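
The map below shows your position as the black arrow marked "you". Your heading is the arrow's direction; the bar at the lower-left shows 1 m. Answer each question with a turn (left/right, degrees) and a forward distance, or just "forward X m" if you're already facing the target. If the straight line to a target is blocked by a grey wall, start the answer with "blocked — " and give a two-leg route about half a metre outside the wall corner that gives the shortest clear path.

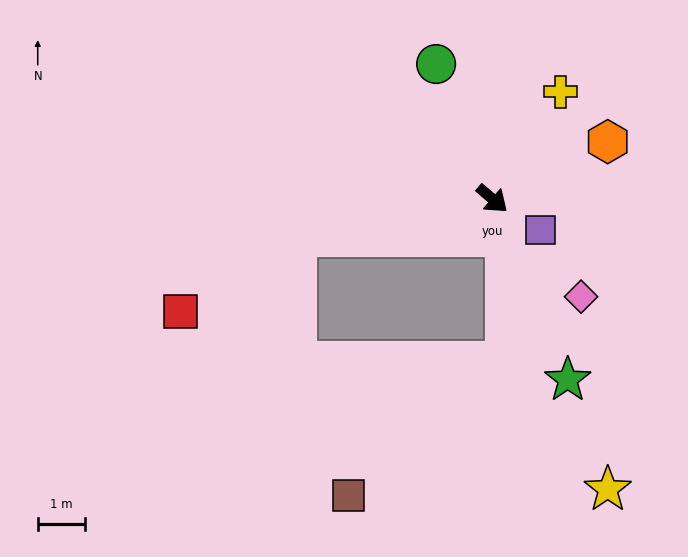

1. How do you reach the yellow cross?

turn left 98°, forward 2.7 m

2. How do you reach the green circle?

turn left 153°, forward 3.1 m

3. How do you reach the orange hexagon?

turn left 67°, forward 2.7 m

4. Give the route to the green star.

turn right 27°, forward 4.1 m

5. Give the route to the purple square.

turn left 7°, forward 1.2 m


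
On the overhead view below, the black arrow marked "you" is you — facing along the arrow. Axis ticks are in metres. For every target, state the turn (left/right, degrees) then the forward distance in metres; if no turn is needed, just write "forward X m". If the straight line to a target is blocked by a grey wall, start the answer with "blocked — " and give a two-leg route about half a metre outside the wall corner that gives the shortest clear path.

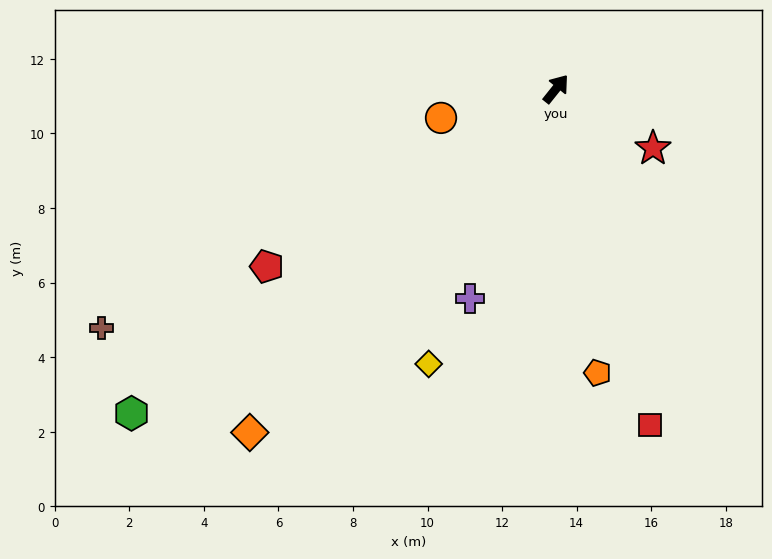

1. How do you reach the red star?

turn right 83°, forward 3.1 m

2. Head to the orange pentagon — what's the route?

turn right 133°, forward 7.7 m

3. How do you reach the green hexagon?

turn left 166°, forward 14.3 m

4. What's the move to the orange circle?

turn left 143°, forward 3.2 m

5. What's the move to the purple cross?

turn right 164°, forward 6.1 m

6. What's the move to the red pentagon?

turn left 160°, forward 9.1 m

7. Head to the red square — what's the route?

turn right 126°, forward 9.4 m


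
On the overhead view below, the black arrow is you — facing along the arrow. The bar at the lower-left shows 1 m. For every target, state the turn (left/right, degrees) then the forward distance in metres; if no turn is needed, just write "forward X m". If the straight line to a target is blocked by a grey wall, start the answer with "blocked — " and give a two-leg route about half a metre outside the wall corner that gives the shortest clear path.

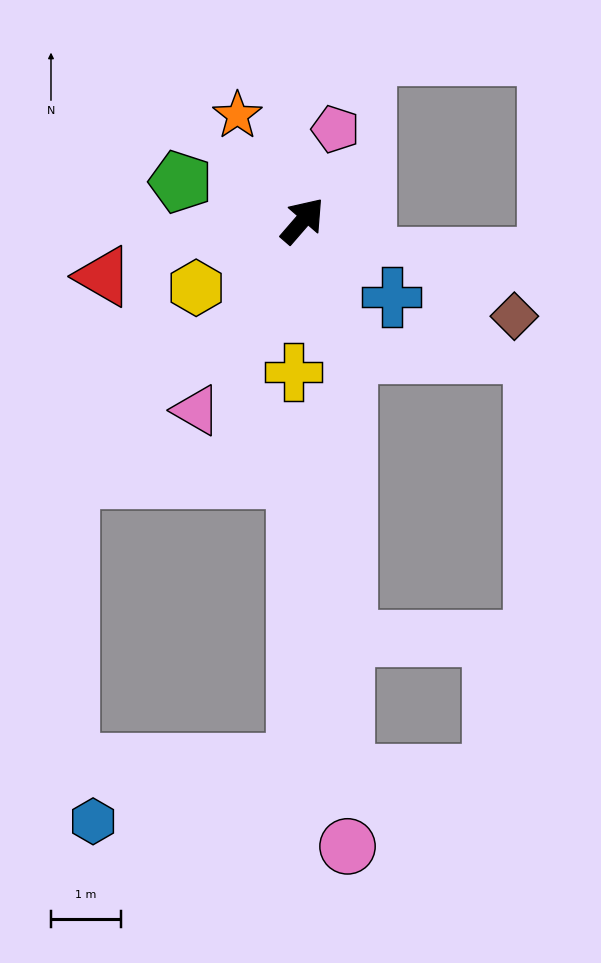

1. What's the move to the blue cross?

turn right 90°, forward 1.7 m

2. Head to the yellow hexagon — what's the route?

turn left 163°, forward 1.8 m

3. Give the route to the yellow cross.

turn right 143°, forward 2.2 m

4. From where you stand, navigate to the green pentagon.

turn left 113°, forward 1.8 m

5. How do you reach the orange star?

turn left 73°, forward 1.8 m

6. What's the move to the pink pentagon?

turn left 21°, forward 1.4 m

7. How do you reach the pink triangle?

turn right 168°, forward 3.1 m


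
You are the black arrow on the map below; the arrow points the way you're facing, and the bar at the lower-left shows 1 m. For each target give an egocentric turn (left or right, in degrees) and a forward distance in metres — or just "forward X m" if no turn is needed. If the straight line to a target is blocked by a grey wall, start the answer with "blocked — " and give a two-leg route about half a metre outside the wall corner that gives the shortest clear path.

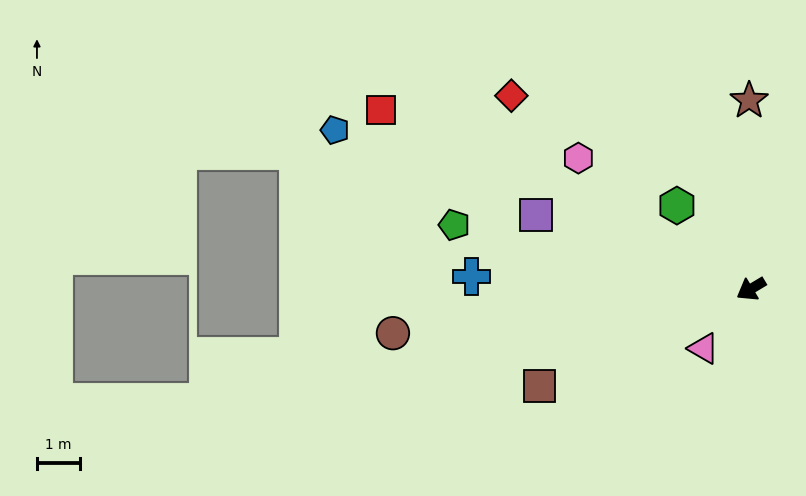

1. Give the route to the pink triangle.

turn left 20°, forward 1.8 m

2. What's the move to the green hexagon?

turn right 79°, forward 2.6 m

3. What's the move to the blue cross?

turn right 34°, forward 6.5 m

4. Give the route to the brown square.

turn right 6°, forward 5.4 m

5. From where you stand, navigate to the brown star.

turn right 120°, forward 4.3 m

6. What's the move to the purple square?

turn right 50°, forward 5.2 m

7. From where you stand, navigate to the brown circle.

turn right 24°, forward 8.3 m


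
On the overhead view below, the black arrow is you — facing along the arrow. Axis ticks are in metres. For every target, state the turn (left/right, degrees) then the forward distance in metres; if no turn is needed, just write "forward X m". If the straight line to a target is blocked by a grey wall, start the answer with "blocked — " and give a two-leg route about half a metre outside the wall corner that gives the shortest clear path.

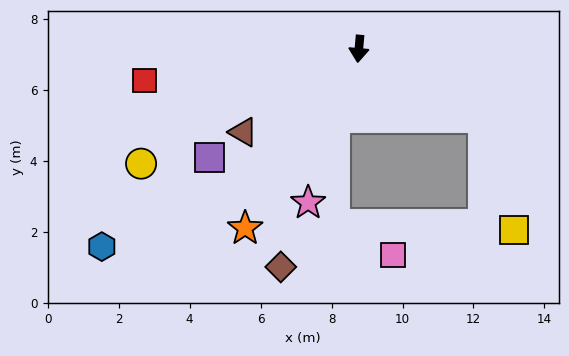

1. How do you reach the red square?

turn right 77°, forward 6.1 m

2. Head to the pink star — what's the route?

turn right 13°, forward 4.6 m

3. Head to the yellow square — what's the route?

blocked — turn left 66°, forward 4.0 m, then turn right 45°, forward 3.3 m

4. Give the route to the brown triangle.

turn right 49°, forward 4.0 m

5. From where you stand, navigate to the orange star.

turn right 27°, forward 6.0 m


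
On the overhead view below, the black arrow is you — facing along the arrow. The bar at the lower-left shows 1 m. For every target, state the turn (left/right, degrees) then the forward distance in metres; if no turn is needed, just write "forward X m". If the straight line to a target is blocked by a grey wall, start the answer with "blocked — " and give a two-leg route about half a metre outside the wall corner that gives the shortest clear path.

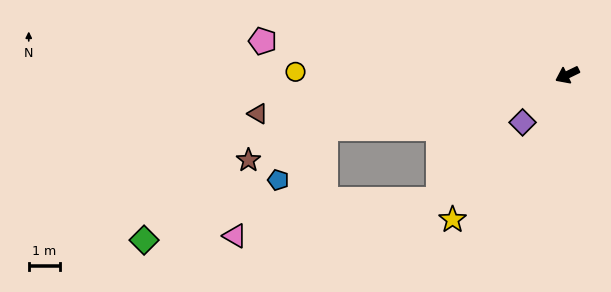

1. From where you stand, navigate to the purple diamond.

turn left 21°, forward 2.1 m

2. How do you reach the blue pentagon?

blocked — turn right 13°, forward 8.0 m, then turn left 35°, forward 2.2 m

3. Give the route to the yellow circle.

turn right 27°, forward 8.8 m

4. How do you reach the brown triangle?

turn right 19°, forward 10.0 m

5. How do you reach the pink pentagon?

turn right 32°, forward 9.9 m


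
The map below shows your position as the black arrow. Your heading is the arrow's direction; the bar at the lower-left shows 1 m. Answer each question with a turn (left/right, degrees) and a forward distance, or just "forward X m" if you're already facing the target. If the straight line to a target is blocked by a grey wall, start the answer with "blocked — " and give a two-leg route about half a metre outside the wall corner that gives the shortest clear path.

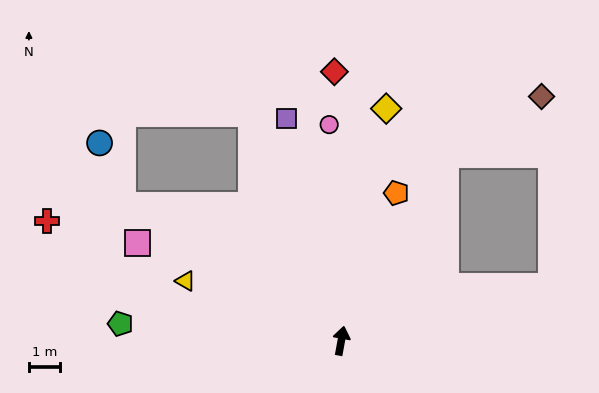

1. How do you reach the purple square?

turn left 24°, forward 7.5 m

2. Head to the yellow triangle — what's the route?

turn left 79°, forward 5.4 m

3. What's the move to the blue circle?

blocked — turn left 68°, forward 8.4 m, then turn right 37°, forward 2.1 m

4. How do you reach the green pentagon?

turn left 96°, forward 7.2 m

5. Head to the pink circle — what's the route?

turn left 14°, forward 7.1 m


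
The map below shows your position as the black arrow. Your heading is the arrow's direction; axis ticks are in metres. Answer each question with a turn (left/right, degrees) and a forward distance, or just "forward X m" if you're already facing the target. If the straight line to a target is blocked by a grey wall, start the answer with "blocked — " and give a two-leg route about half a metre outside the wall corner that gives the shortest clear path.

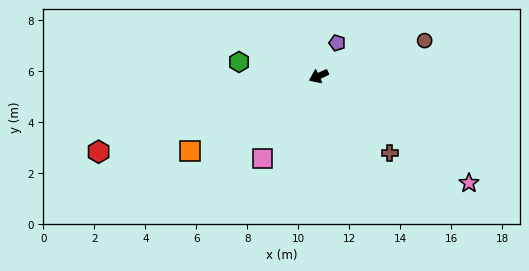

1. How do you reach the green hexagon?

turn right 35°, forward 3.2 m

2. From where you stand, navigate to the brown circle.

turn left 174°, forward 4.4 m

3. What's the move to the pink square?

turn left 31°, forward 3.9 m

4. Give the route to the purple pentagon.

turn right 144°, forward 1.5 m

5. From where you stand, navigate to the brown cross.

turn left 108°, forward 4.1 m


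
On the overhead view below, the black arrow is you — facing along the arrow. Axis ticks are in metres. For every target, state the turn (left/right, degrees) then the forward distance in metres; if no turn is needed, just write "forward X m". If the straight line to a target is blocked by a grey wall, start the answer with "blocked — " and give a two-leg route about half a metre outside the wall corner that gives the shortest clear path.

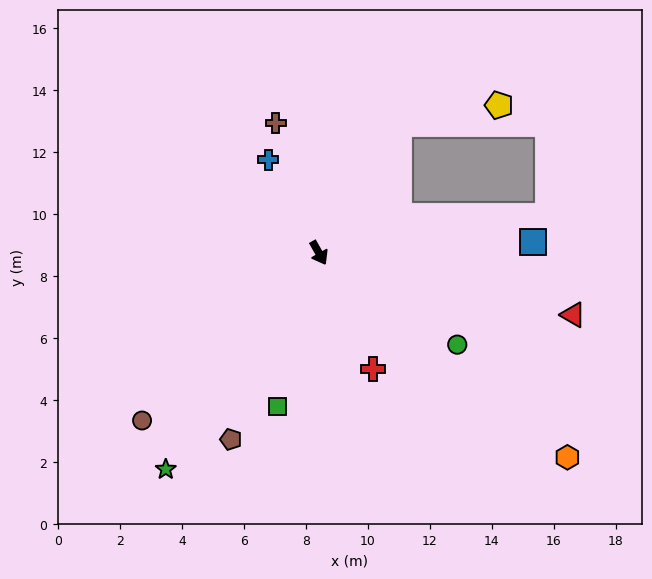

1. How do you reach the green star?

turn right 65°, forward 8.6 m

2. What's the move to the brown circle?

turn right 76°, forward 7.9 m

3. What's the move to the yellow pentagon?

blocked — turn left 119°, forward 4.9 m, then turn right 48°, forward 3.3 m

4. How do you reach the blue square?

turn left 63°, forward 6.9 m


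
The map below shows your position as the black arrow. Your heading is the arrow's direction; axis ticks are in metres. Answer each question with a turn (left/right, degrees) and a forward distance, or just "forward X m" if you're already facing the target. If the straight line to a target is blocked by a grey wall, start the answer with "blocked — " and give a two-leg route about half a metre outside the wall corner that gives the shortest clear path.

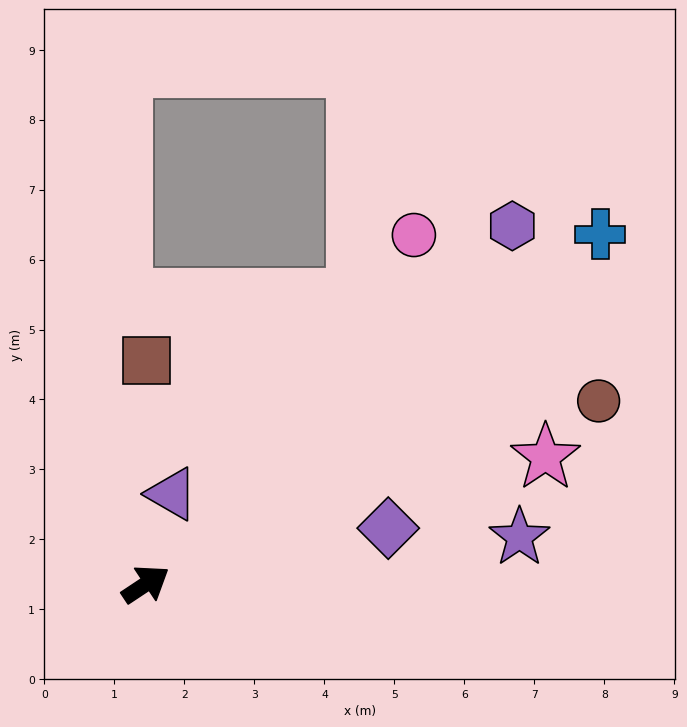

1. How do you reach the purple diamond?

turn right 21°, forward 3.6 m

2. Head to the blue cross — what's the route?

turn left 4°, forward 8.2 m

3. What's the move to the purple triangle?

turn left 40°, forward 1.3 m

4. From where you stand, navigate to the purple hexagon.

turn left 11°, forward 7.3 m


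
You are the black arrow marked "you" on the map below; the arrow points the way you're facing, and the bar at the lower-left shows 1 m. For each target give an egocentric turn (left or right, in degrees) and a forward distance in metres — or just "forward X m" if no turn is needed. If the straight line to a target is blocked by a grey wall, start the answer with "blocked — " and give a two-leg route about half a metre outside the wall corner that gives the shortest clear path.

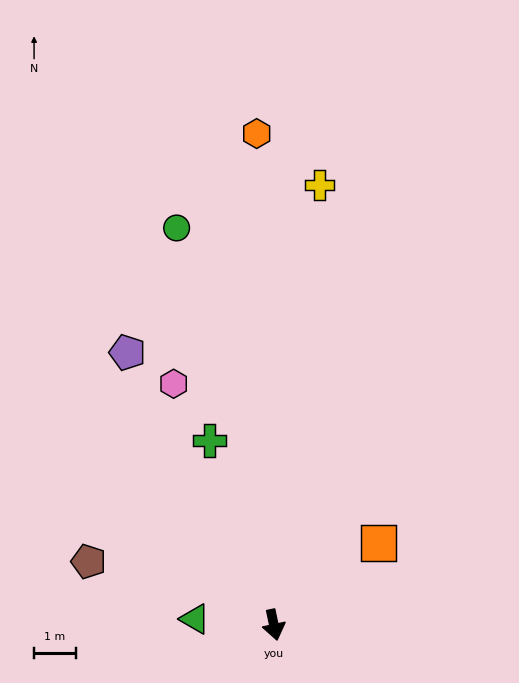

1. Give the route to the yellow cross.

turn left 162°, forward 10.5 m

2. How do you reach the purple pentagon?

turn right 164°, forward 7.4 m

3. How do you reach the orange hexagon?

turn left 170°, forward 11.7 m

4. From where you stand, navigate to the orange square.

turn left 116°, forward 3.2 m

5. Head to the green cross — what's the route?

turn right 173°, forward 4.6 m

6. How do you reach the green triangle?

turn right 106°, forward 1.9 m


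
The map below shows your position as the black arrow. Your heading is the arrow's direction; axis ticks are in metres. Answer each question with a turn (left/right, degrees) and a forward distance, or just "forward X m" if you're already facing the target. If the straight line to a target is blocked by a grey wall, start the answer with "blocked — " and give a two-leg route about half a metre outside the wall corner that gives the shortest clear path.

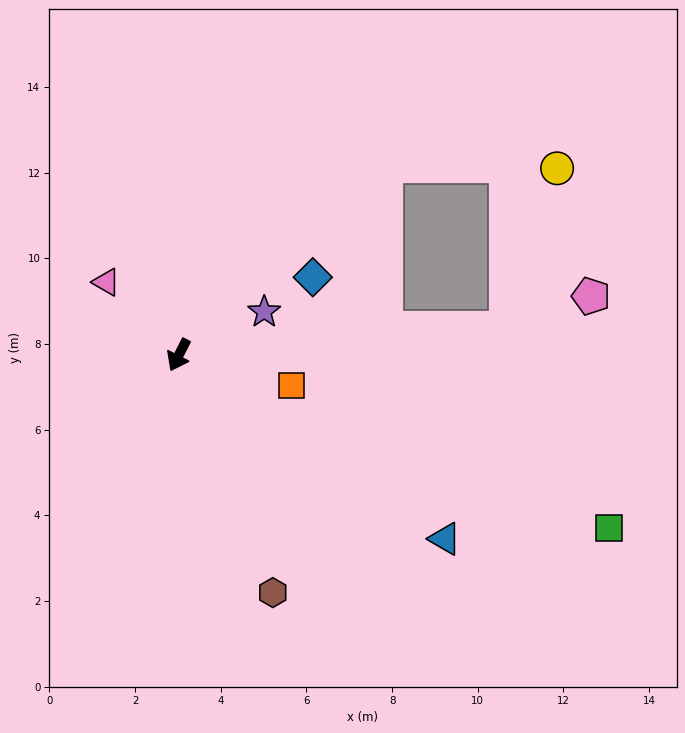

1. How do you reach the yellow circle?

blocked — turn left 122°, forward 7.7 m, then turn left 68°, forward 3.9 m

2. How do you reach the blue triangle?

turn left 82°, forward 7.6 m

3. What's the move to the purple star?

turn left 144°, forward 2.2 m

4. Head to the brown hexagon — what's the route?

turn left 49°, forward 6.0 m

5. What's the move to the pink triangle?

turn right 108°, forward 2.4 m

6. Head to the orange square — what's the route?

turn left 102°, forward 2.7 m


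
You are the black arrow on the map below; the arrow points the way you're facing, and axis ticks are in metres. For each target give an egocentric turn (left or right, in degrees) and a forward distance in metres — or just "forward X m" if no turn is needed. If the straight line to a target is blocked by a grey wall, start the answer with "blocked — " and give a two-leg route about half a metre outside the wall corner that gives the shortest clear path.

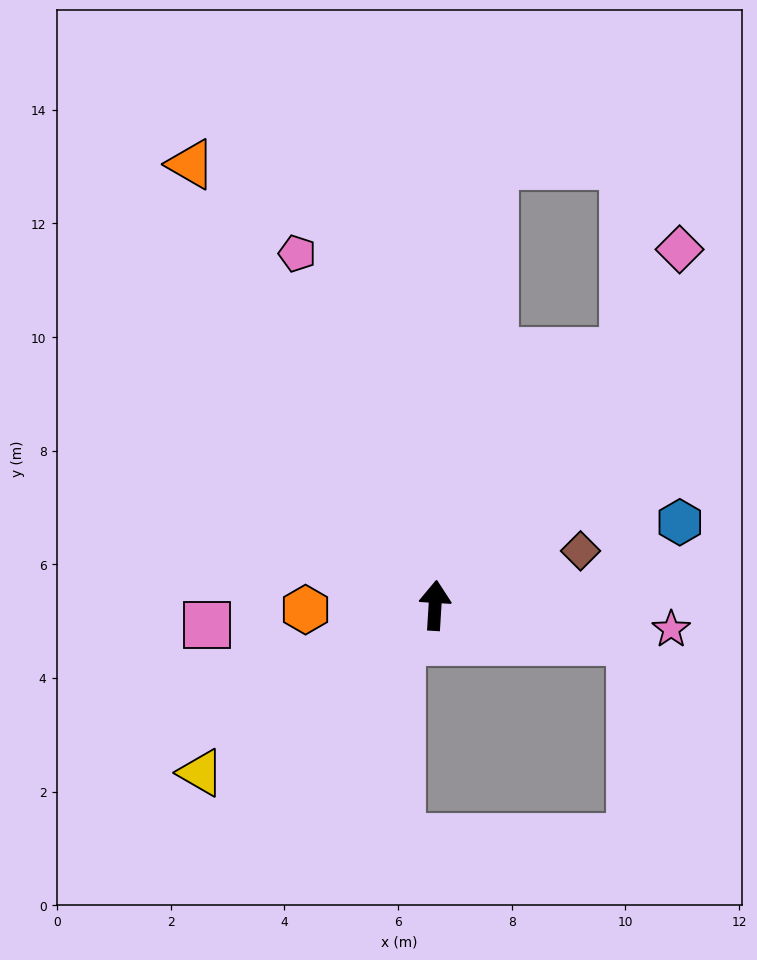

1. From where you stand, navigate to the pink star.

turn right 92°, forward 4.2 m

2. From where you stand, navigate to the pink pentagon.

turn left 25°, forward 6.7 m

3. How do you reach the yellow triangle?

turn left 129°, forward 5.1 m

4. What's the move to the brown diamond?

turn right 66°, forward 2.7 m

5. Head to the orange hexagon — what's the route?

turn left 95°, forward 2.3 m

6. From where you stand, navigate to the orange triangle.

turn left 32°, forward 8.9 m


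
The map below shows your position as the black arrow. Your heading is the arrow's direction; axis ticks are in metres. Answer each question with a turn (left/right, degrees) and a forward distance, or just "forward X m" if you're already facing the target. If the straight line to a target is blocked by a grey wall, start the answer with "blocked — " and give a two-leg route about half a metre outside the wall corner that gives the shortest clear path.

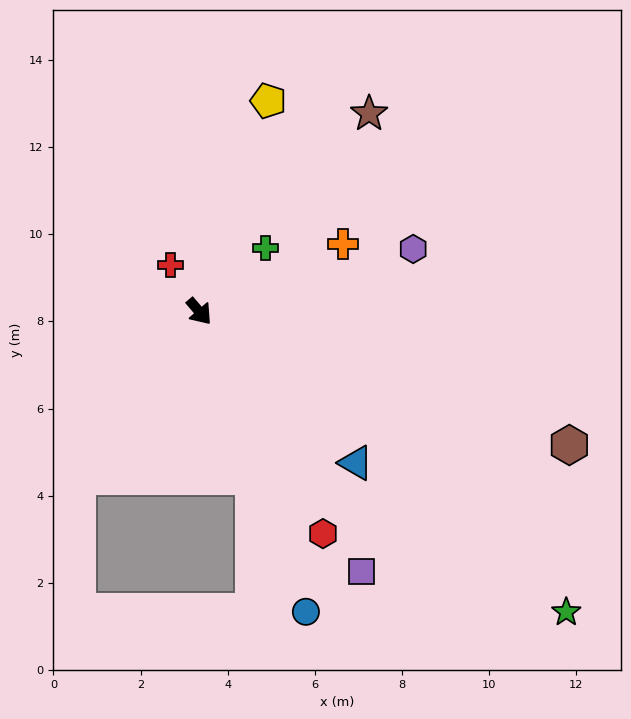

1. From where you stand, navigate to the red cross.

turn left 171°, forward 1.3 m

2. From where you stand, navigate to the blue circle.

turn right 21°, forward 7.3 m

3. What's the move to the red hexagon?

turn right 11°, forward 5.8 m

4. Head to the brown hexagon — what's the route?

turn left 30°, forward 9.0 m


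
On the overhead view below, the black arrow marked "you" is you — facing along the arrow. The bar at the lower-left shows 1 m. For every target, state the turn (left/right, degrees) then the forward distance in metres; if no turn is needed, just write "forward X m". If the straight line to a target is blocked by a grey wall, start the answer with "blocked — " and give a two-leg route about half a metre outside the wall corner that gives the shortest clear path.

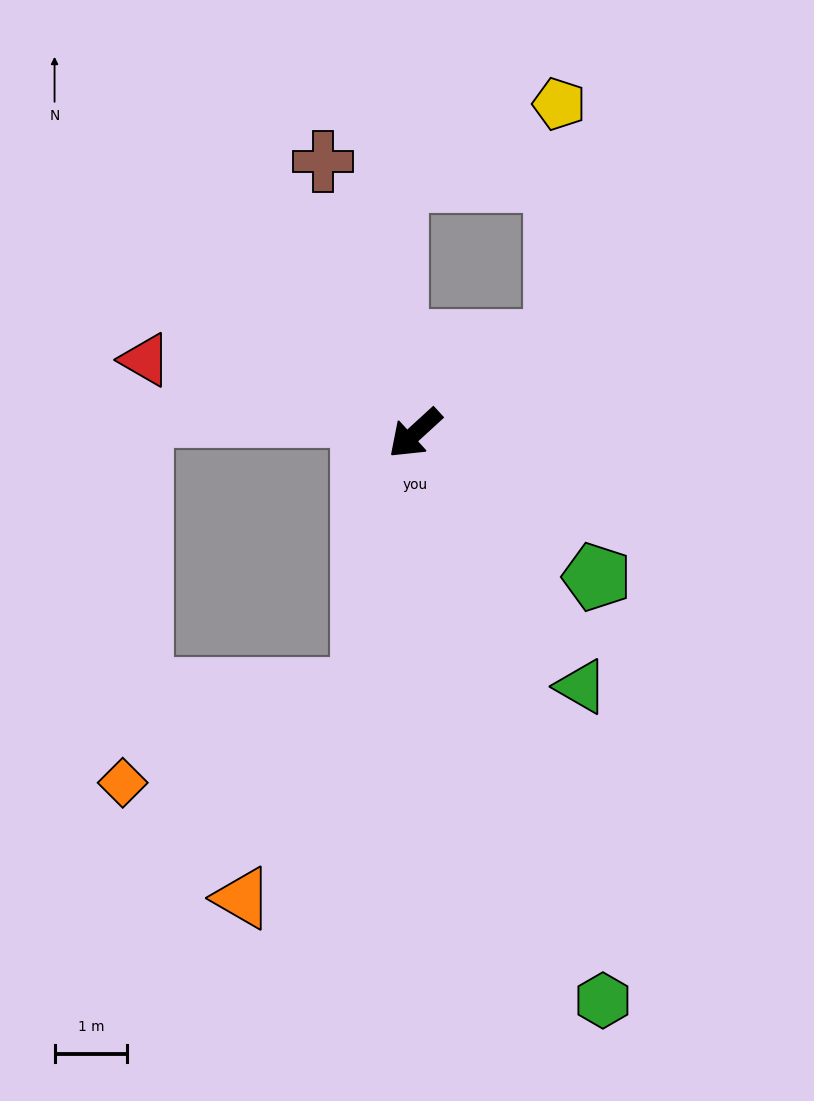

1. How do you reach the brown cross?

turn right 114°, forward 4.0 m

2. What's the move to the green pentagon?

turn left 99°, forward 3.2 m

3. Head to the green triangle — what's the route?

turn left 81°, forward 4.2 m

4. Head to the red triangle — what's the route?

turn right 58°, forward 3.9 m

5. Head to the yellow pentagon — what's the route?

blocked — turn left 171°, forward 2.3 m, then turn left 55°, forward 3.3 m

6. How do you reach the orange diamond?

blocked — turn left 36°, forward 3.6 m, then turn right 57°, forward 3.5 m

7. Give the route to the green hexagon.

turn left 66°, forward 8.2 m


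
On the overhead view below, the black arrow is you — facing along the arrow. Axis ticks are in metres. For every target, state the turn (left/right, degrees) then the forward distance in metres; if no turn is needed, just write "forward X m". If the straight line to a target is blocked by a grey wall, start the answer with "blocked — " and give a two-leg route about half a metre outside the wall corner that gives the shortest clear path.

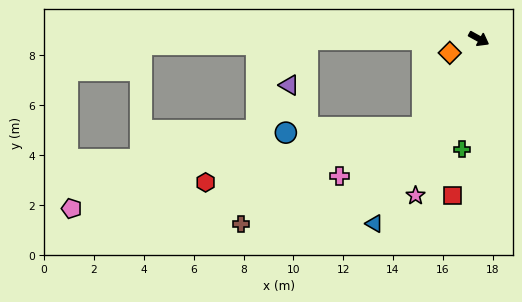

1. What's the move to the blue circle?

blocked — turn right 94°, forward 4.2 m, then turn right 55°, forward 5.5 m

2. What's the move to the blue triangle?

turn right 91°, forward 8.5 m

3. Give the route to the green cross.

turn right 70°, forward 4.5 m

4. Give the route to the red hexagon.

blocked — turn right 94°, forward 4.2 m, then turn right 43°, forward 9.0 m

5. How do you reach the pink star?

turn right 83°, forward 6.8 m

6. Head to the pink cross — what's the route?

blocked — turn right 94°, forward 4.2 m, then turn right 26°, forward 3.9 m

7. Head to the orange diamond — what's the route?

turn right 125°, forward 1.3 m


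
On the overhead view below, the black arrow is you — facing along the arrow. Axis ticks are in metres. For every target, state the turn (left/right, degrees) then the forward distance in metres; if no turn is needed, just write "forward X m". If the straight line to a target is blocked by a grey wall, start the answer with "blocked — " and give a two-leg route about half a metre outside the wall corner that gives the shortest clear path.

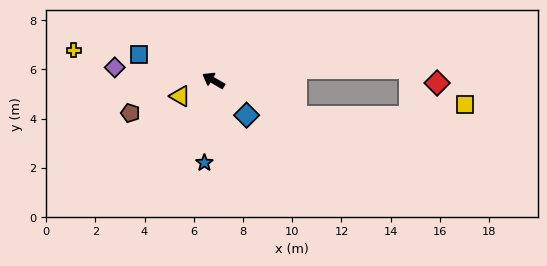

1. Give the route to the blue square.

turn left 11°, forward 3.2 m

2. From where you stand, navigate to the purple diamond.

turn left 23°, forward 4.0 m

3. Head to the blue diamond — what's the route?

turn left 164°, forward 1.9 m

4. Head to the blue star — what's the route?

turn left 114°, forward 3.4 m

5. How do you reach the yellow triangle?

turn left 55°, forward 1.5 m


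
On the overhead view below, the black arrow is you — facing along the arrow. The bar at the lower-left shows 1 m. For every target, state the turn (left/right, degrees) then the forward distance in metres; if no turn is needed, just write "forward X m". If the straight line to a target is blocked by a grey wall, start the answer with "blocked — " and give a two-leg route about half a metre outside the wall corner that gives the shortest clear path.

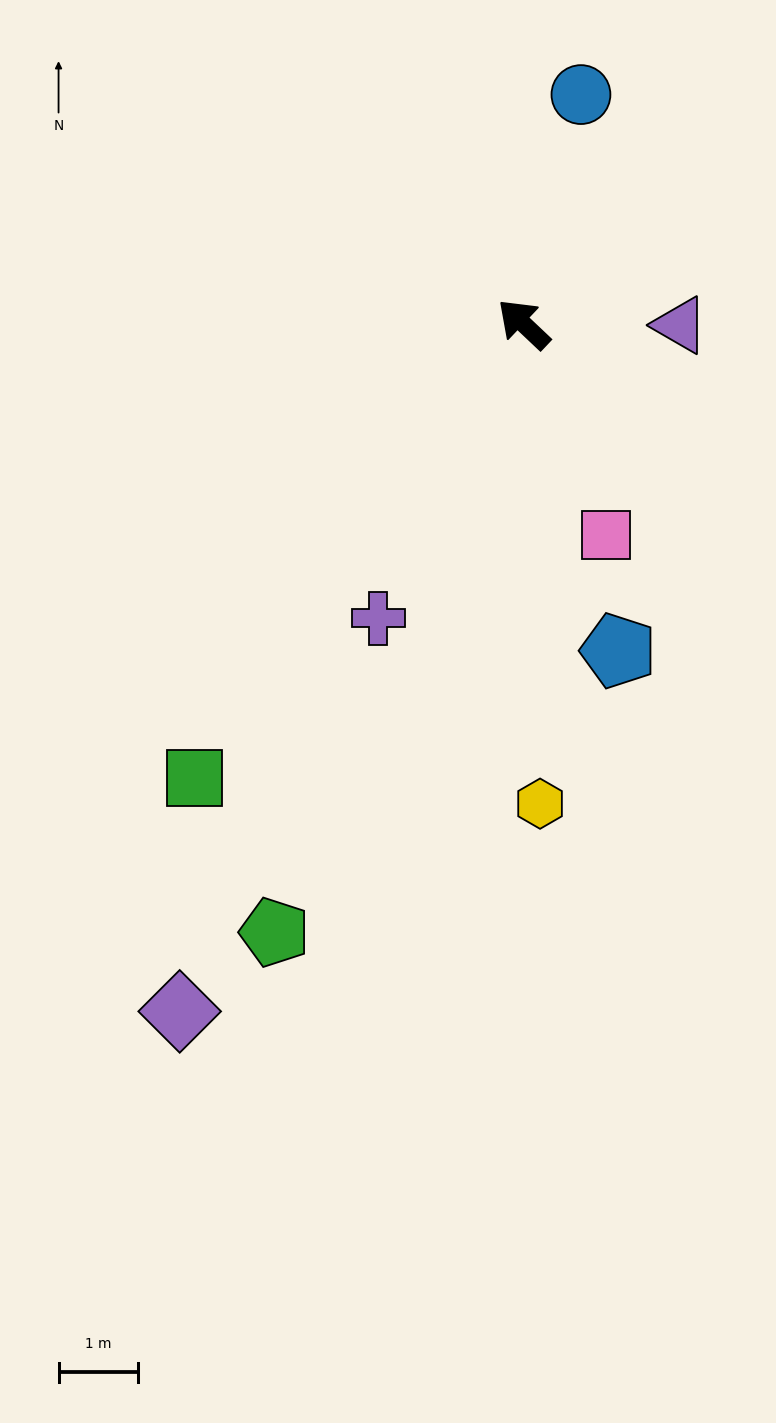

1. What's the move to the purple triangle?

turn right 137°, forward 2.0 m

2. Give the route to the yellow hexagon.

turn left 135°, forward 6.0 m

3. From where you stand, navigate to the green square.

turn left 97°, forward 7.1 m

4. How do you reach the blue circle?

turn right 61°, forward 3.0 m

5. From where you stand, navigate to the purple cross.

turn left 107°, forward 4.1 m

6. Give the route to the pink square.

turn left 155°, forward 2.8 m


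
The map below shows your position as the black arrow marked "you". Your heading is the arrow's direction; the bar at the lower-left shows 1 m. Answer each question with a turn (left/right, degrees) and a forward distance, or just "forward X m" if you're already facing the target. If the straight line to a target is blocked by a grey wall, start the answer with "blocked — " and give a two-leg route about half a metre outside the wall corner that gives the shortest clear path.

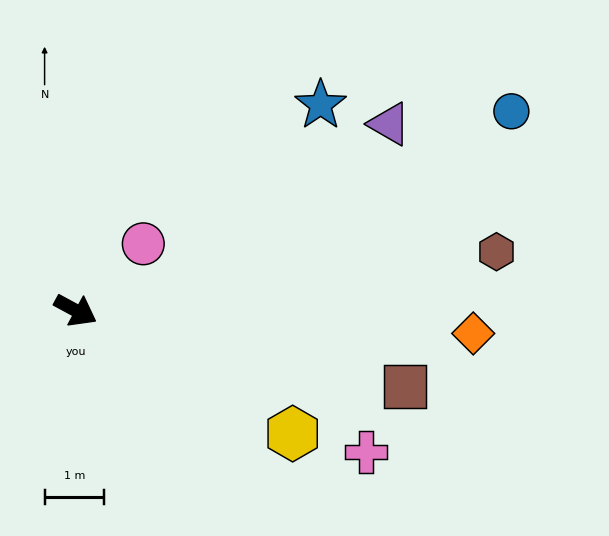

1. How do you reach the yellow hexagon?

forward 4.2 m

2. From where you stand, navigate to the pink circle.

turn left 73°, forward 1.6 m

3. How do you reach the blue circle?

turn left 53°, forward 8.1 m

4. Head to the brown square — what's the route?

turn left 15°, forward 5.7 m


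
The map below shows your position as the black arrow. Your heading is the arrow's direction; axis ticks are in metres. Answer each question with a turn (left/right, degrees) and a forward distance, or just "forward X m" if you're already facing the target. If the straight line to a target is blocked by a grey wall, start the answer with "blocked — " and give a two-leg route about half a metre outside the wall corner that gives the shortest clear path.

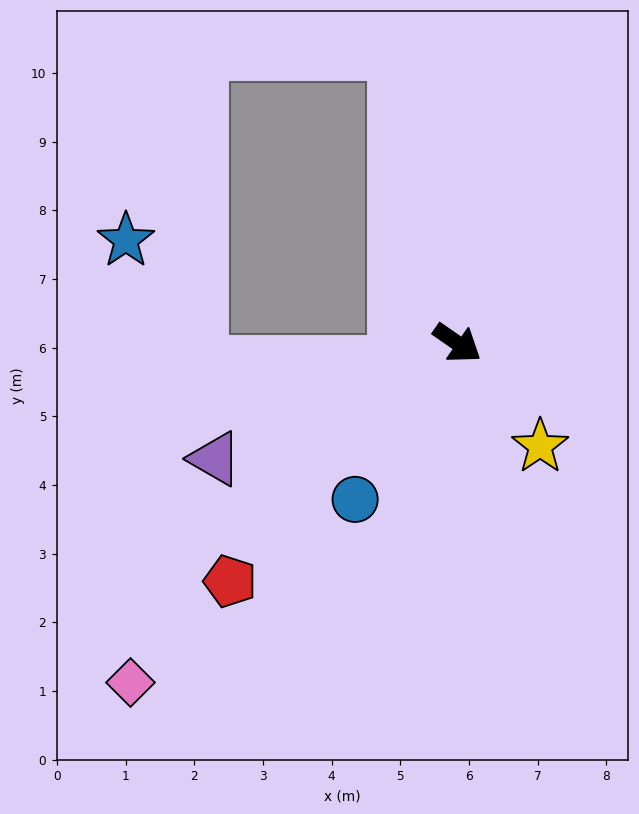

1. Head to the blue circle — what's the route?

turn right 88°, forward 2.7 m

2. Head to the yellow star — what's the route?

turn right 16°, forward 1.9 m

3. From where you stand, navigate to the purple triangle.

turn right 120°, forward 3.9 m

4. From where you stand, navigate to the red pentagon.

turn right 99°, forward 4.8 m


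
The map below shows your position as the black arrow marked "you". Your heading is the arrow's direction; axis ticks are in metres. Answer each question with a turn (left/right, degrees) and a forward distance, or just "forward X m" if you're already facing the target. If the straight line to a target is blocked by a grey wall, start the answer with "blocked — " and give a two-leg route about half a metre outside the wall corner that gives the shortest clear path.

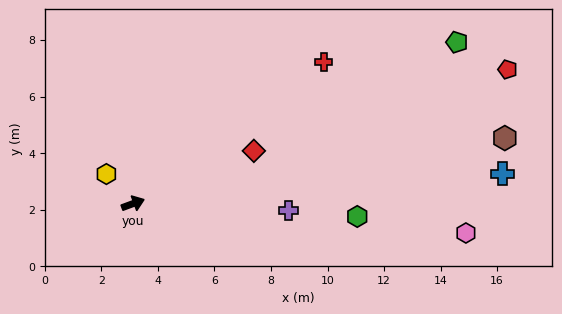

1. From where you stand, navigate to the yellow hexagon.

turn left 112°, forward 1.4 m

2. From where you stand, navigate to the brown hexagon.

turn right 10°, forward 13.4 m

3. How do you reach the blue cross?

turn right 16°, forward 13.1 m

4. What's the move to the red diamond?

turn left 3°, forward 4.7 m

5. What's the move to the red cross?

turn left 16°, forward 8.4 m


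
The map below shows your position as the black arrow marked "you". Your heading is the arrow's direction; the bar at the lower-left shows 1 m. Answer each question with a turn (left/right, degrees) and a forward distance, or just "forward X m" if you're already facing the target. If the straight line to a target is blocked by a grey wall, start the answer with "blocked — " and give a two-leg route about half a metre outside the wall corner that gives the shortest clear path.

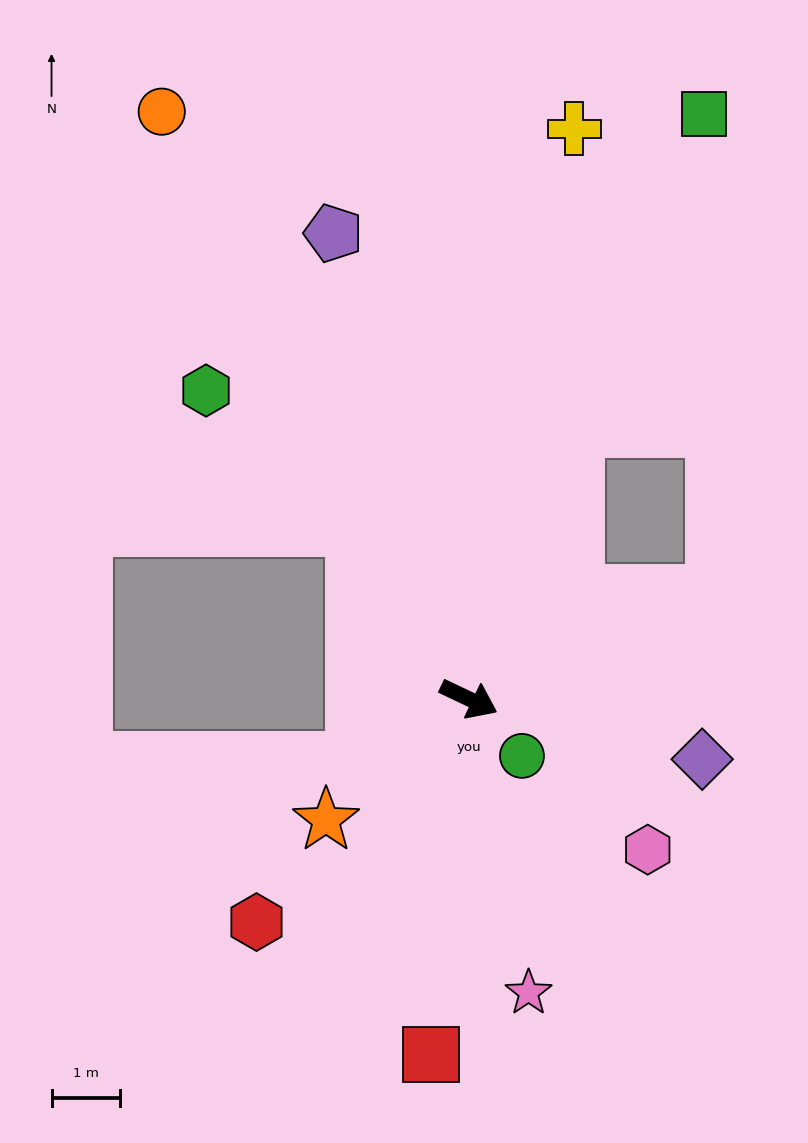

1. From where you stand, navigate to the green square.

turn left 93°, forward 9.3 m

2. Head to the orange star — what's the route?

turn right 114°, forward 2.8 m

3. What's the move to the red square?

turn right 71°, forward 5.3 m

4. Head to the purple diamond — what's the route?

turn left 11°, forward 3.5 m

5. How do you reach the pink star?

turn right 53°, forward 4.4 m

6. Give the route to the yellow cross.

turn left 105°, forward 8.5 m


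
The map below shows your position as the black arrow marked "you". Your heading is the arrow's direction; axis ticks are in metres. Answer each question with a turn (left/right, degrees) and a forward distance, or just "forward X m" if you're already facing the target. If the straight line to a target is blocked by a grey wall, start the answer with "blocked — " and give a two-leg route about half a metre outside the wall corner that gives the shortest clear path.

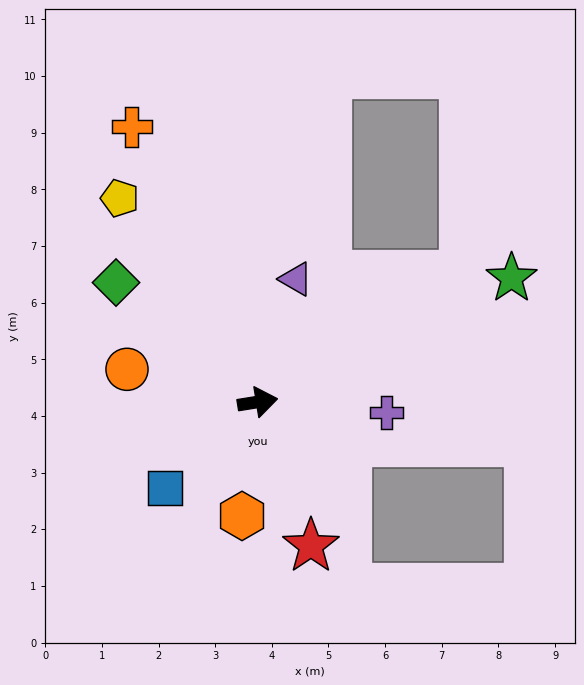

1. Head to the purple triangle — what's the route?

turn left 64°, forward 2.3 m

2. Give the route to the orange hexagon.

turn right 107°, forward 2.0 m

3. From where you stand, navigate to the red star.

turn right 79°, forward 2.7 m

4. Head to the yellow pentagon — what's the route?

turn left 115°, forward 4.3 m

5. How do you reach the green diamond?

turn left 131°, forward 3.3 m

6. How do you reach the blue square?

turn right 146°, forward 2.2 m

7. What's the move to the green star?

turn left 17°, forward 5.0 m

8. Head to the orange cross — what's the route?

turn left 105°, forward 5.3 m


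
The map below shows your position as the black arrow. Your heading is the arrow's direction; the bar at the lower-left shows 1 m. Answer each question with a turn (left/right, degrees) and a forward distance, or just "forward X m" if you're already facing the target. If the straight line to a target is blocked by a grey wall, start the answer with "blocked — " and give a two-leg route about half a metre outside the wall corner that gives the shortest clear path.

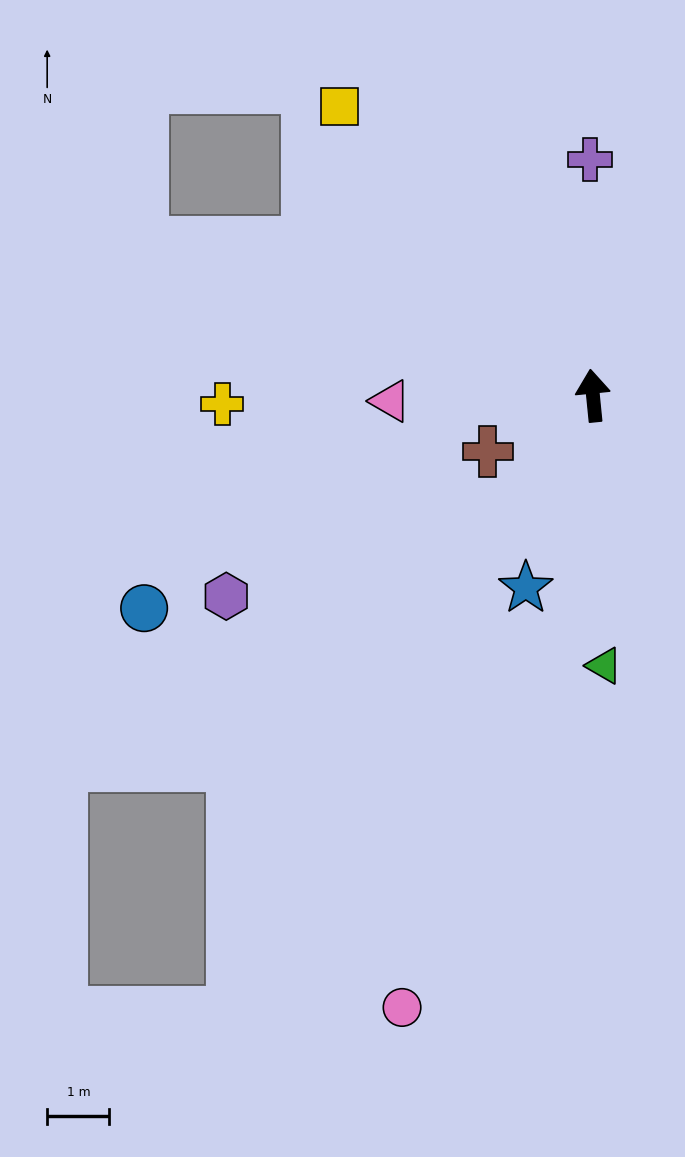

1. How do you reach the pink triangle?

turn left 86°, forward 3.3 m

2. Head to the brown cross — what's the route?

turn left 112°, forward 1.9 m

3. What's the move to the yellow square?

turn left 36°, forward 6.2 m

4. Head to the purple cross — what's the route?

turn right 5°, forward 3.8 m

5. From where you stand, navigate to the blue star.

turn left 155°, forward 3.3 m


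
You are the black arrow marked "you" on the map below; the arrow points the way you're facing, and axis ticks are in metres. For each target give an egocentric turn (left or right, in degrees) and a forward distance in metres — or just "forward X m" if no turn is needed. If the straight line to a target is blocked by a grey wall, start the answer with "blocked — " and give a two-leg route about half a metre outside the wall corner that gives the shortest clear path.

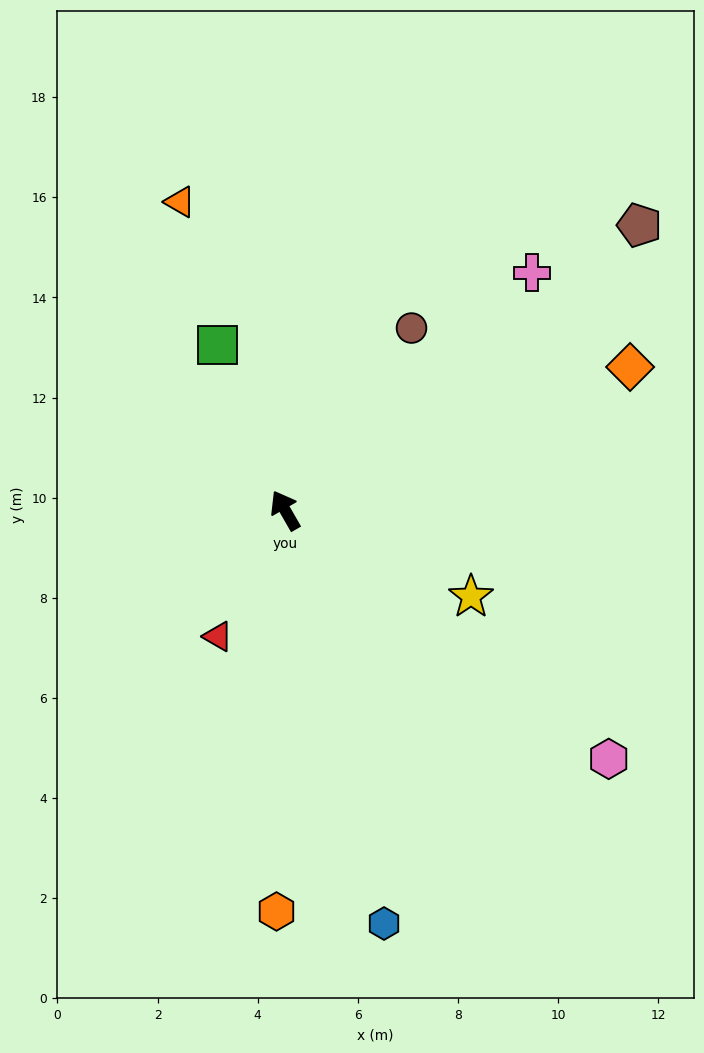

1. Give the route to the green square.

turn right 8°, forward 3.6 m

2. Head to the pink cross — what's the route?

turn right 76°, forward 6.8 m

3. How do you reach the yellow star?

turn right 145°, forward 4.1 m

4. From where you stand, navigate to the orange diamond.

turn right 97°, forward 7.5 m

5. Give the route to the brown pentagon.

turn right 81°, forward 9.1 m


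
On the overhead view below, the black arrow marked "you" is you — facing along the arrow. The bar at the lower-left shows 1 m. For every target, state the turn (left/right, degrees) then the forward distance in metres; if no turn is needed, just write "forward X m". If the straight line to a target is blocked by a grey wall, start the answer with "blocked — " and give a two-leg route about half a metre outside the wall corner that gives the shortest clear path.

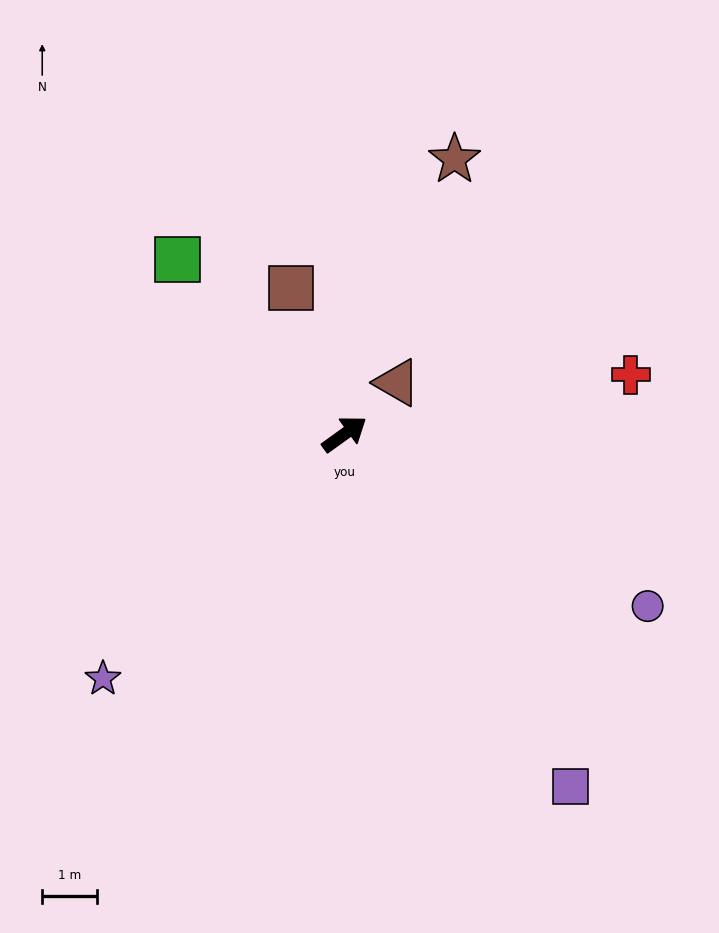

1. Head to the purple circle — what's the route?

turn right 65°, forward 6.4 m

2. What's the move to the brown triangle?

turn left 9°, forward 1.4 m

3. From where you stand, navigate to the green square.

turn left 98°, forward 4.4 m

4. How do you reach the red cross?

turn right 24°, forward 5.4 m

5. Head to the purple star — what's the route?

turn right 170°, forward 6.3 m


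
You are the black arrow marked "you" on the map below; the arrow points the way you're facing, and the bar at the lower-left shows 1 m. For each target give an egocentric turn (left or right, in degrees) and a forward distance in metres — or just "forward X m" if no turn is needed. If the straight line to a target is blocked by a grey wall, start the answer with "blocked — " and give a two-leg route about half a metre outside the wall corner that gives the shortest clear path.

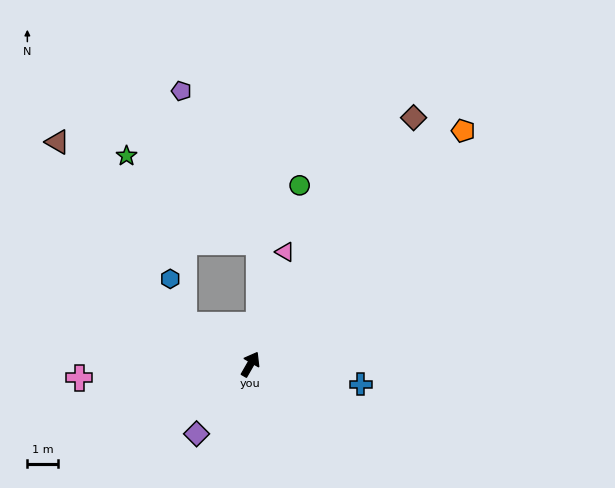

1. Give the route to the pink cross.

turn left 124°, forward 5.6 m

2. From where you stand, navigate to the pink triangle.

turn left 13°, forward 3.8 m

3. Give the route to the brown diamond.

turn right 4°, forward 9.7 m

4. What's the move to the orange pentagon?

turn right 12°, forward 10.3 m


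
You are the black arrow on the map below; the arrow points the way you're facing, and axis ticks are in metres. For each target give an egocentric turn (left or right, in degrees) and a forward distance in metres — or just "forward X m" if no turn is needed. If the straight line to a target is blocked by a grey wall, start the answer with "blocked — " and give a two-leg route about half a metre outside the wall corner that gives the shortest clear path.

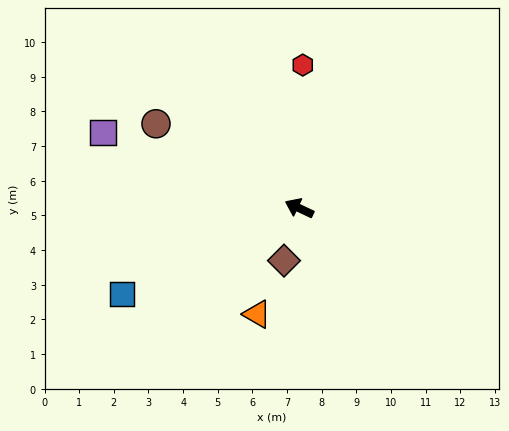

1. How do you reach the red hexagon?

turn right 66°, forward 4.1 m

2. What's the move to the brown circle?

turn right 5°, forward 4.8 m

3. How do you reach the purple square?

turn left 4°, forward 6.1 m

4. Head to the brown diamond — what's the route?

turn left 99°, forward 1.6 m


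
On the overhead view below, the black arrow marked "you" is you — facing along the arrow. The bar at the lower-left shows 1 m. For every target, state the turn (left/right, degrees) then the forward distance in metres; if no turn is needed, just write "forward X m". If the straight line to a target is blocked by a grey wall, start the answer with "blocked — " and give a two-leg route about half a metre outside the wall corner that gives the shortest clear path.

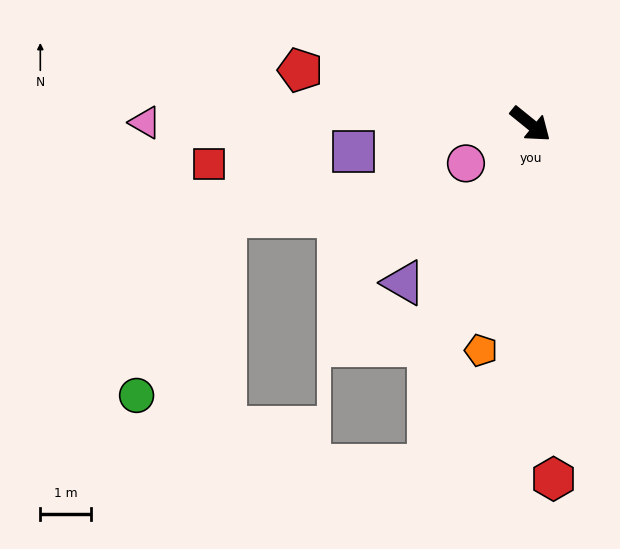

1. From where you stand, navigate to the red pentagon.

turn right 154°, forward 4.7 m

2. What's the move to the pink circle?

turn right 110°, forward 1.5 m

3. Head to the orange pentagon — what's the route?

turn right 63°, forward 4.6 m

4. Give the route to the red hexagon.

turn right 47°, forward 7.0 m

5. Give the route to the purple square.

turn right 132°, forward 3.5 m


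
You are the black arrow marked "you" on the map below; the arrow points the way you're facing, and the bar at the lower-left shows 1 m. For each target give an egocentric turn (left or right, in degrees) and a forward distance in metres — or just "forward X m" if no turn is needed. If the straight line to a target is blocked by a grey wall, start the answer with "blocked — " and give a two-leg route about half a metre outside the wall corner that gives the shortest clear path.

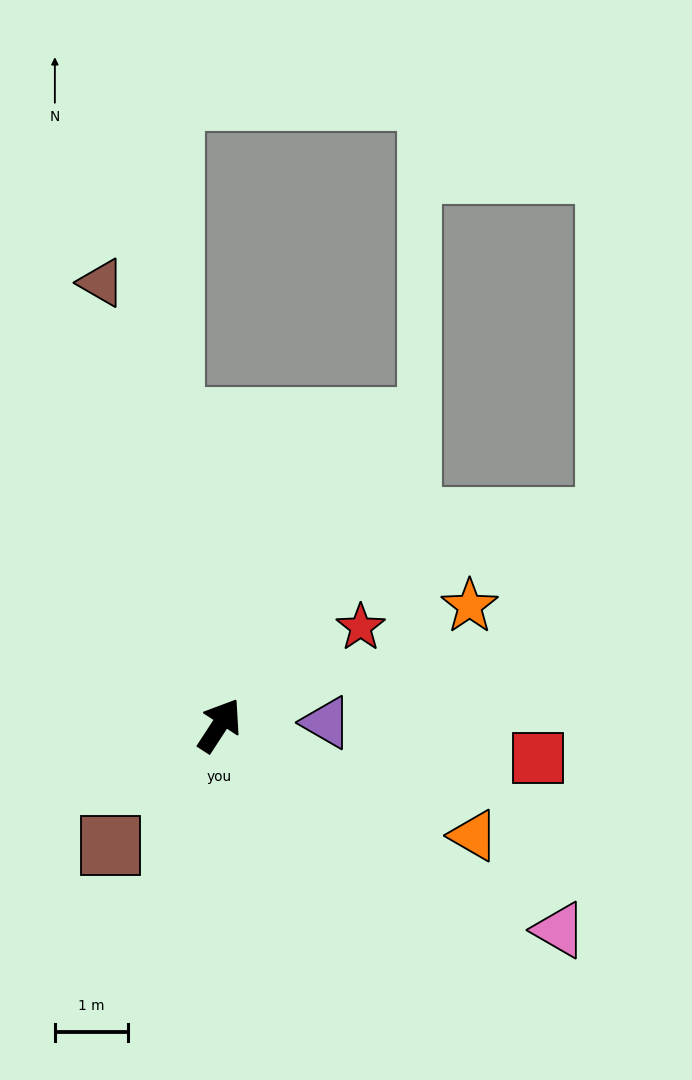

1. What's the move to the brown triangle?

turn left 48°, forward 6.3 m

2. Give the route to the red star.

turn right 22°, forward 2.3 m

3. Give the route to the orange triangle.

turn right 80°, forward 3.8 m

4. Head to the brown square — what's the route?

turn left 171°, forward 2.2 m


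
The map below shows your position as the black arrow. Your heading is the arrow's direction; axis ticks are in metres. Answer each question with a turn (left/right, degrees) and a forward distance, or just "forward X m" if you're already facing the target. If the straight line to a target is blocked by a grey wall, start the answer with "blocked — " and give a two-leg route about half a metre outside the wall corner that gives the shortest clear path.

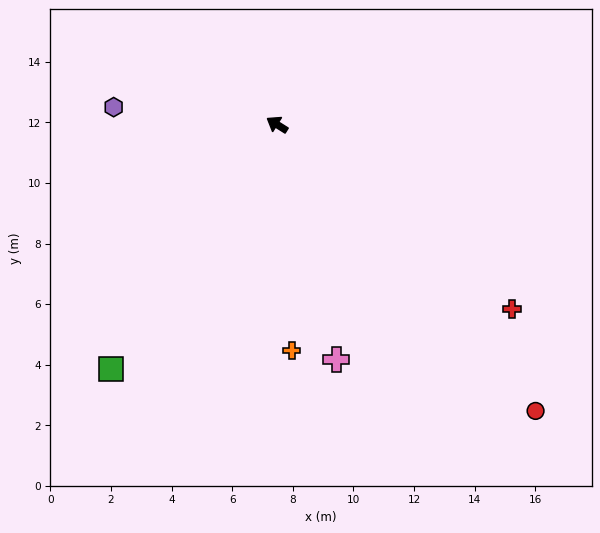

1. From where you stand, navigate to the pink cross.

turn left 136°, forward 8.0 m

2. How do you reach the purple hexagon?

turn left 26°, forward 5.4 m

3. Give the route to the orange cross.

turn left 126°, forward 7.5 m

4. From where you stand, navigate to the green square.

turn left 88°, forward 9.7 m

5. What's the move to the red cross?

turn left 174°, forward 9.8 m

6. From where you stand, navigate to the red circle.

turn left 164°, forward 12.7 m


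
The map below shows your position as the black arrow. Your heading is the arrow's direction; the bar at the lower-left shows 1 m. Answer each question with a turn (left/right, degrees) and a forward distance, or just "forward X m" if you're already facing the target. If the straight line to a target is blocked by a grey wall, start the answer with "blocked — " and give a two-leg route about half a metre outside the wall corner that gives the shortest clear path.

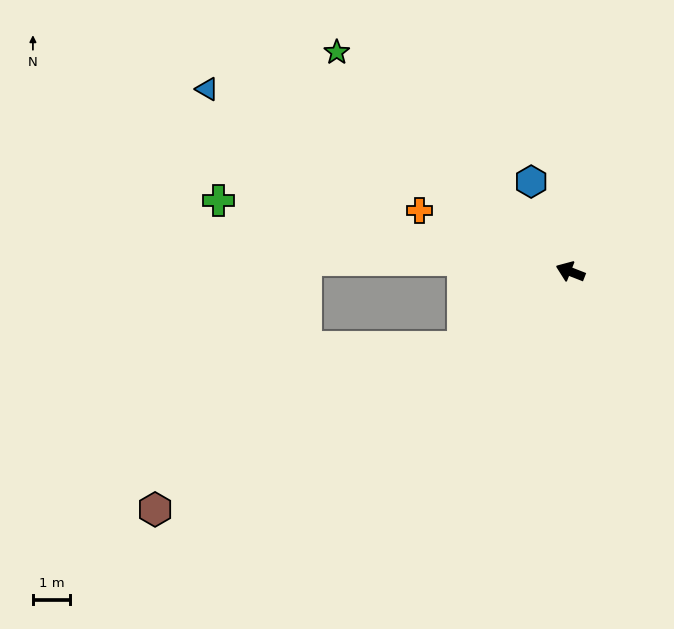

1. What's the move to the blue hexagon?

turn right 45°, forward 2.6 m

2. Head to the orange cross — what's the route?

forward 4.4 m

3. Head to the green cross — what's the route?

turn left 10°, forward 9.7 m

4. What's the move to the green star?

turn right 22°, forward 8.6 m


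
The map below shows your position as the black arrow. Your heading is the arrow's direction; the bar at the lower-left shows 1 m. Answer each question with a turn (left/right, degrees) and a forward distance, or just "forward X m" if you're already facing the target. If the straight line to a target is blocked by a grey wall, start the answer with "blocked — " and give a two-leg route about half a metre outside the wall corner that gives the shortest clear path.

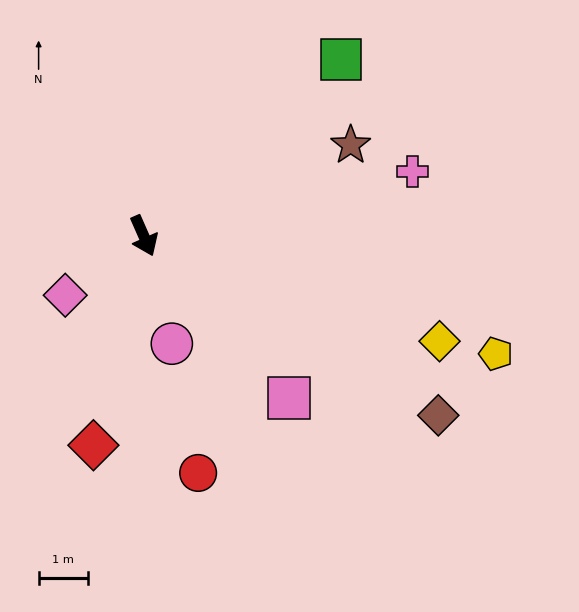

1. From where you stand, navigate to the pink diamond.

turn right 77°, forward 2.0 m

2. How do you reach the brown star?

turn left 90°, forward 4.6 m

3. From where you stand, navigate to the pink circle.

turn right 9°, forward 2.3 m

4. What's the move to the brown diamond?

turn left 35°, forward 7.0 m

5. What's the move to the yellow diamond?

turn left 47°, forward 6.4 m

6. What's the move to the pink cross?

turn left 80°, forward 5.6 m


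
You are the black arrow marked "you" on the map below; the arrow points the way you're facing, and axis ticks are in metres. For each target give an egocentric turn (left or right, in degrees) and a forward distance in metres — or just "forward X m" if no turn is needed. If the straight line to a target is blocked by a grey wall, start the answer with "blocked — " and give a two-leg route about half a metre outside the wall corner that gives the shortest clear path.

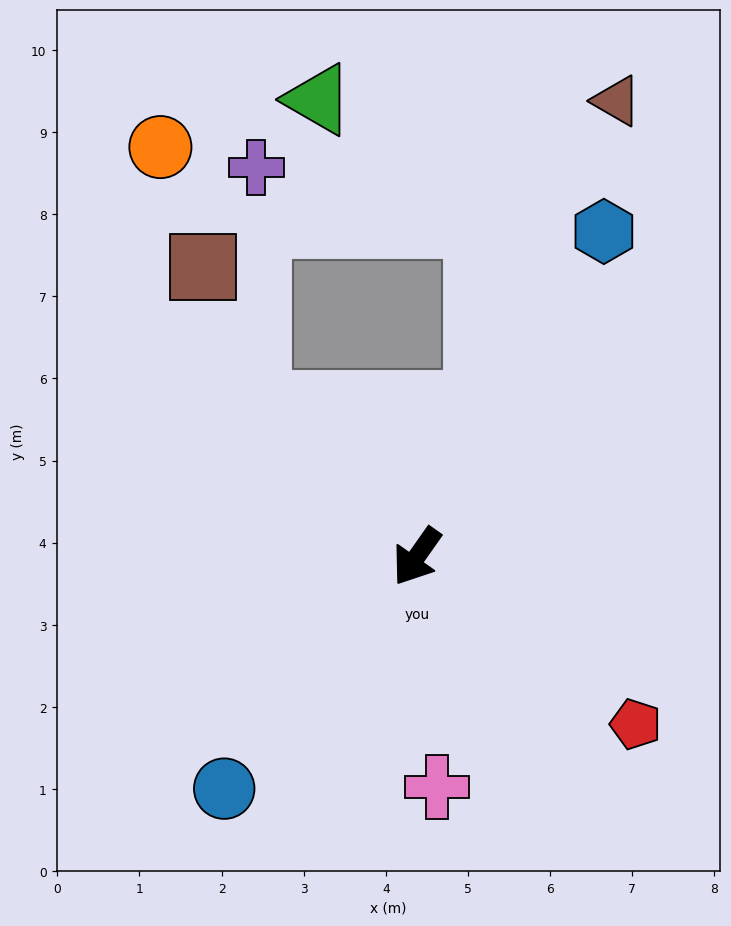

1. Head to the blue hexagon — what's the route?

turn right 175°, forward 4.6 m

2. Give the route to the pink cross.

turn left 40°, forward 2.8 m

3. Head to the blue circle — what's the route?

turn right 5°, forward 3.7 m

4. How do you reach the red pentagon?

turn left 88°, forward 3.4 m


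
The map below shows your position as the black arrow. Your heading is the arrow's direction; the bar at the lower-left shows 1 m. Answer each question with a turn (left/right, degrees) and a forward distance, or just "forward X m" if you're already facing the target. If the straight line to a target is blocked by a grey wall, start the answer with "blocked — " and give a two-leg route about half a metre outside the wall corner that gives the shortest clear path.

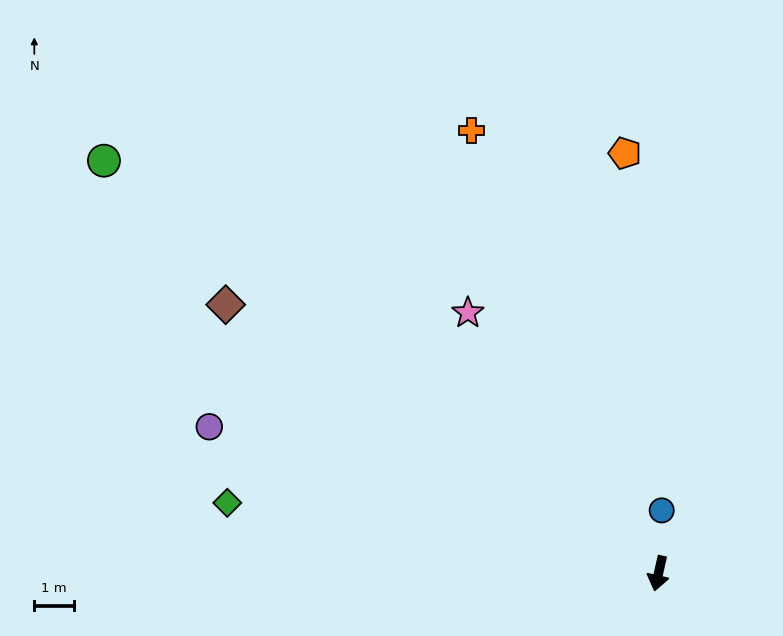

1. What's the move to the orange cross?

turn right 145°, forward 12.2 m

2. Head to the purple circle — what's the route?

turn right 95°, forward 12.0 m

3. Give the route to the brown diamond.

turn right 109°, forward 12.9 m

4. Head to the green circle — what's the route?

turn right 114°, forward 17.5 m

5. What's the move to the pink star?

turn right 131°, forward 8.2 m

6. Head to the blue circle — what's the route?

turn right 170°, forward 1.6 m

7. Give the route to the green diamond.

turn right 87°, forward 11.1 m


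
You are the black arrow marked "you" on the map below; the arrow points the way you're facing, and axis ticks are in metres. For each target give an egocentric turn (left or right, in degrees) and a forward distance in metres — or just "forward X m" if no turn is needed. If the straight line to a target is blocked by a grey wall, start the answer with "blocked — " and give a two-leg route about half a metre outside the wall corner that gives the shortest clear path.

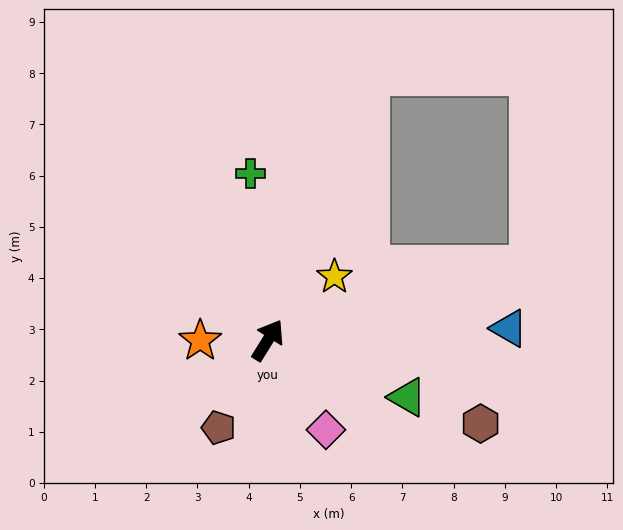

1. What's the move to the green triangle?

turn right 80°, forward 2.9 m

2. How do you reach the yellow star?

turn right 15°, forward 1.8 m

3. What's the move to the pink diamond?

turn right 115°, forward 2.1 m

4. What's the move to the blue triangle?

turn right 55°, forward 4.7 m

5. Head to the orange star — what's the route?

turn left 122°, forward 1.3 m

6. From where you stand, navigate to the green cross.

turn left 38°, forward 3.3 m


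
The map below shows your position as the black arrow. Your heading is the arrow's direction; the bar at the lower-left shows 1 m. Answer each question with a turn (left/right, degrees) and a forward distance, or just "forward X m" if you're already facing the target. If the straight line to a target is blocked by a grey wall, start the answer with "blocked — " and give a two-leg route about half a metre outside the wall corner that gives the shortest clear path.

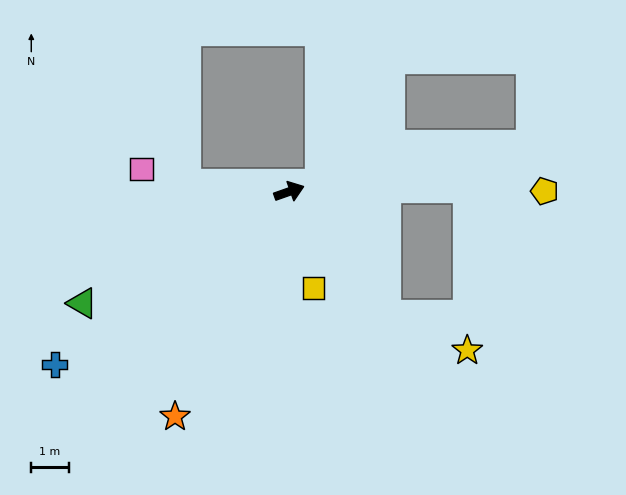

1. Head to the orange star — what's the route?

turn right 136°, forward 6.7 m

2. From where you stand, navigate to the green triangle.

turn right 171°, forward 6.3 m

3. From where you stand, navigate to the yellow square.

turn right 95°, forward 2.7 m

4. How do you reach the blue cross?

turn right 163°, forward 7.8 m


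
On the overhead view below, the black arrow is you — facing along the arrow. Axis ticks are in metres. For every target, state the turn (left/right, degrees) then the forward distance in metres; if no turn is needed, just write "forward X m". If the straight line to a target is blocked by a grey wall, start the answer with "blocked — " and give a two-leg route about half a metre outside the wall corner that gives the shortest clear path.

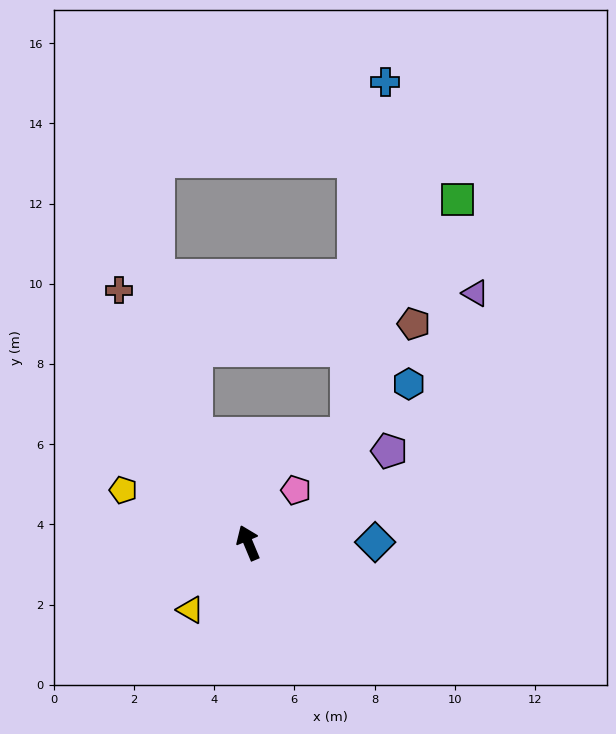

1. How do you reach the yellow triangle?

turn left 117°, forward 2.2 m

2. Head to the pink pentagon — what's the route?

turn right 65°, forward 1.8 m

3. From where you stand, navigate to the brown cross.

turn left 4°, forward 7.1 m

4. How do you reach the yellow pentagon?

turn left 44°, forward 3.4 m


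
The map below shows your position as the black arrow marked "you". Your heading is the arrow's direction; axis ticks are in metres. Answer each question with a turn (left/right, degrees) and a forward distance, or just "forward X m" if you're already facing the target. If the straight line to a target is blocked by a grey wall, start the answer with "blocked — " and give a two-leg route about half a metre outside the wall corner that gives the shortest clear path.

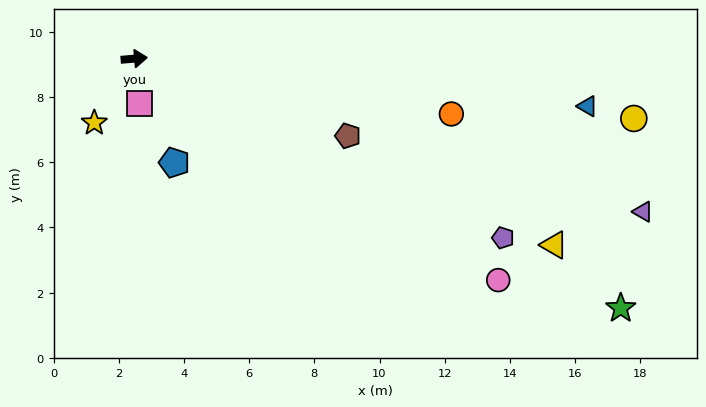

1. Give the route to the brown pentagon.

turn right 25°, forward 7.0 m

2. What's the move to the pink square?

turn right 88°, forward 1.4 m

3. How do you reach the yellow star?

turn right 127°, forward 2.3 m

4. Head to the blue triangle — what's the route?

turn right 11°, forward 14.0 m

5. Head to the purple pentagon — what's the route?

turn right 31°, forward 12.6 m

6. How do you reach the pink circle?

turn right 36°, forward 13.1 m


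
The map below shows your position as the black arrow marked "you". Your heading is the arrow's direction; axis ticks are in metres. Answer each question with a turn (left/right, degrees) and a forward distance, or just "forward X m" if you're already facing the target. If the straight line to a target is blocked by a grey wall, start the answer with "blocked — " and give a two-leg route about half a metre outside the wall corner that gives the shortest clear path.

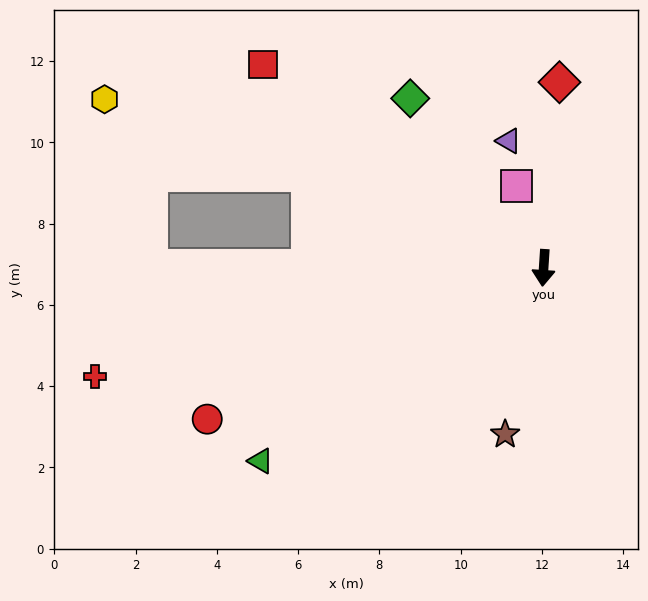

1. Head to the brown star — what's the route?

turn right 9°, forward 4.2 m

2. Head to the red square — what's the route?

turn right 122°, forward 8.5 m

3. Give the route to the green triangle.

turn right 52°, forward 8.4 m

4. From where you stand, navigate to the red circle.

turn right 62°, forward 9.1 m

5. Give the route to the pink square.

turn right 158°, forward 2.1 m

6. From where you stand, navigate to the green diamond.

turn right 138°, forward 5.3 m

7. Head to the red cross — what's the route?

turn right 73°, forward 11.4 m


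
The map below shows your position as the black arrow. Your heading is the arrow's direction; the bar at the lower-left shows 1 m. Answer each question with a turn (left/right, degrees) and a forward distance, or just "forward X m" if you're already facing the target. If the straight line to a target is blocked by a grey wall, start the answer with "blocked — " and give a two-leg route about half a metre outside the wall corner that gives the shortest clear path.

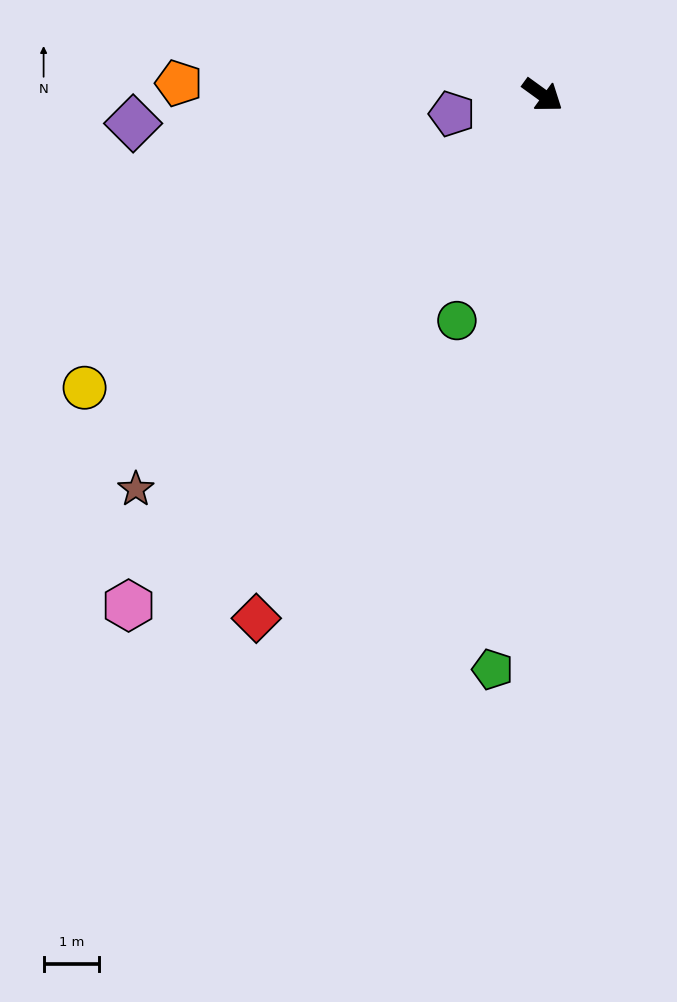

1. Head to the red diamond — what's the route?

turn right 83°, forward 10.8 m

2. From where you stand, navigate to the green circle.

turn right 75°, forward 4.4 m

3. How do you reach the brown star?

turn right 100°, forward 10.3 m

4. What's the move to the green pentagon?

turn right 59°, forward 10.5 m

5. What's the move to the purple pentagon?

turn right 132°, forward 1.7 m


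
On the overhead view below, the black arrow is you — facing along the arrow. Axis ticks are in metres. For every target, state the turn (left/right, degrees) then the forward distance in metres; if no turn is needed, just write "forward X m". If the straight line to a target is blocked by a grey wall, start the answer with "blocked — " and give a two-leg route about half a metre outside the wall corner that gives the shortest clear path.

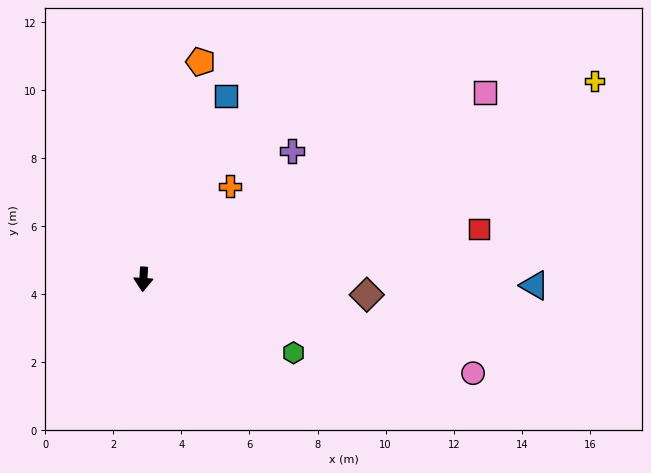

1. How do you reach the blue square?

turn left 159°, forward 5.9 m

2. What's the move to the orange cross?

turn left 141°, forward 3.7 m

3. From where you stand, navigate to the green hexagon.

turn left 67°, forward 4.9 m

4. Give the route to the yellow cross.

turn left 117°, forward 14.5 m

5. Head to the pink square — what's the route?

turn left 122°, forward 11.4 m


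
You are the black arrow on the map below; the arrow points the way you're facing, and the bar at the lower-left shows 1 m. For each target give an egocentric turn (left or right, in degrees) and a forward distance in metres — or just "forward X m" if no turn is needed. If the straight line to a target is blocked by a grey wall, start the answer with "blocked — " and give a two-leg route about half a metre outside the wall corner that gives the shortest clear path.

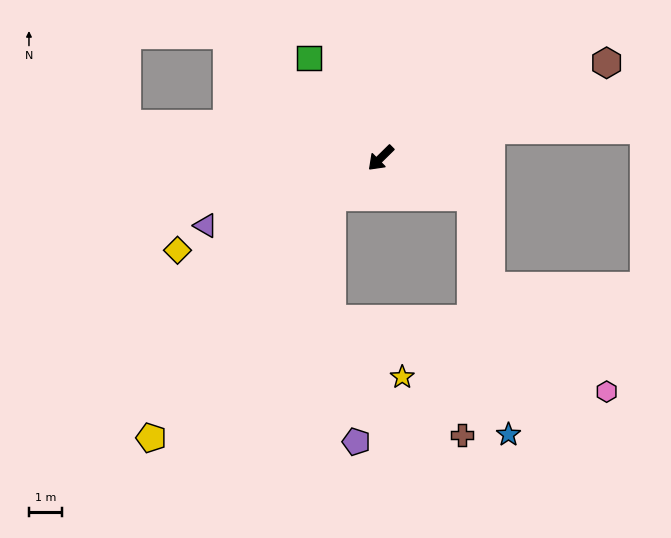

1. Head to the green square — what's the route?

turn right 99°, forward 3.7 m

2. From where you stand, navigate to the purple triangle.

turn right 24°, forward 5.6 m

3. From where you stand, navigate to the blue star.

blocked — turn left 112°, forward 2.9 m, then turn right 58°, forward 7.2 m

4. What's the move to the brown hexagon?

turn left 158°, forward 7.3 m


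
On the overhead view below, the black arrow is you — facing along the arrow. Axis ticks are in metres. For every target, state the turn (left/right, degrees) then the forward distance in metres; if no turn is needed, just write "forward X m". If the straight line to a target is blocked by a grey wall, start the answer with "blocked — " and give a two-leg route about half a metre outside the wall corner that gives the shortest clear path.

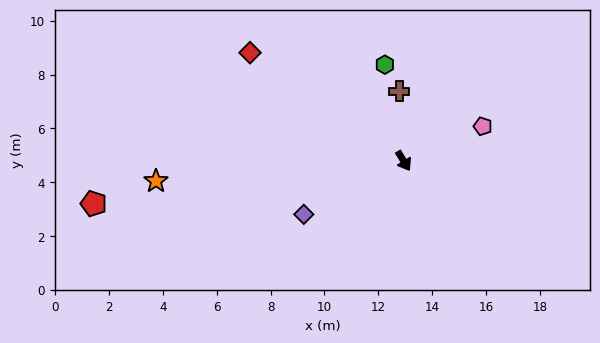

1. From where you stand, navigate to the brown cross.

turn left 152°, forward 2.6 m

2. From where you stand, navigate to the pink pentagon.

turn left 82°, forward 3.2 m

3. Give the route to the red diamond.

turn right 157°, forward 7.0 m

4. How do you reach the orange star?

turn right 117°, forward 9.2 m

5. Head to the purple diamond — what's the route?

turn right 93°, forward 4.2 m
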